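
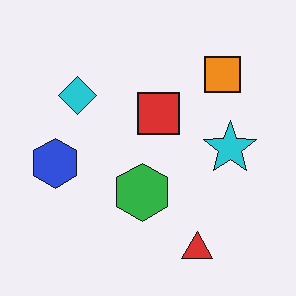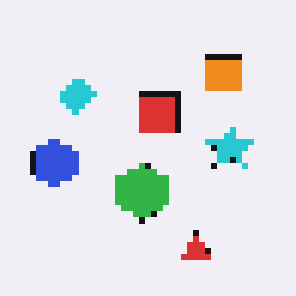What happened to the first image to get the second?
The second image is the first pixelated into visible square blocks.

Shapes are reduced to large square blocks; fine edges and outlines are lost — a downscale-then-upscale (mosaic) effect.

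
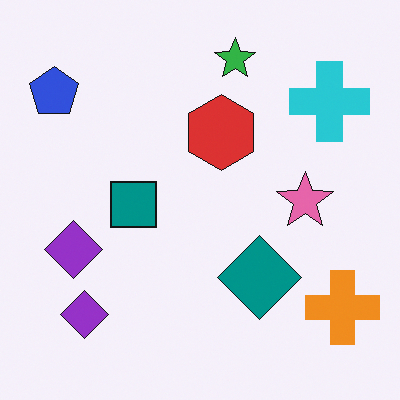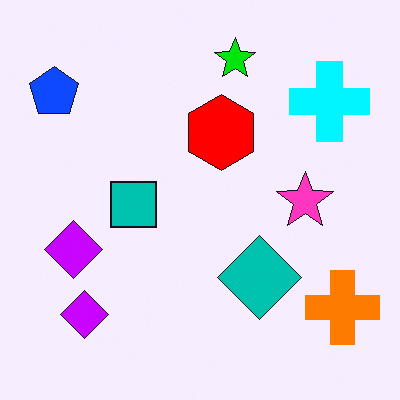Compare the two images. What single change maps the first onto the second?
The image was made much more vivid (saturation change).

All colors are more vivid — a global saturation change.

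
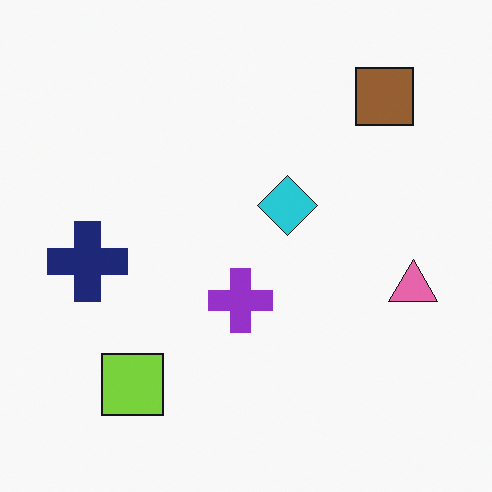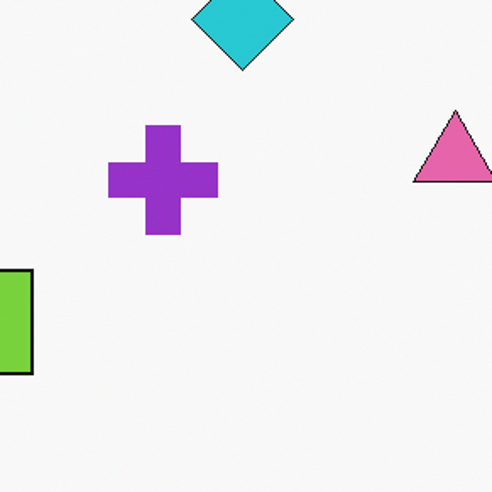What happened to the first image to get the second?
It was cropped tightly and scaled back up.

The visible shapes are larger and the field of view is narrower; shapes near the original edges may be partly or wholly outside the frame — a crop-and-rescale.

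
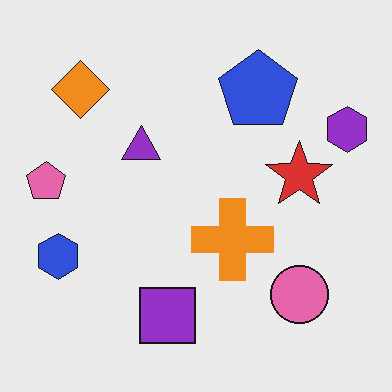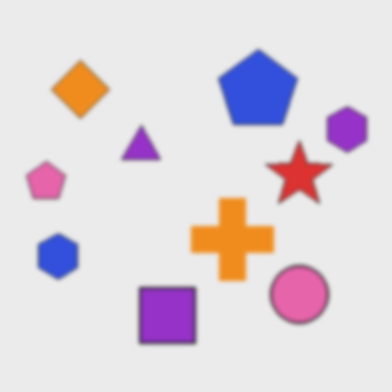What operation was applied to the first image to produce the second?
The image was given a subtle gaussian blur.

Shape edges and outlines are uniformly softened across the whole image.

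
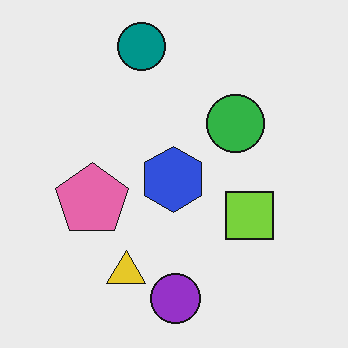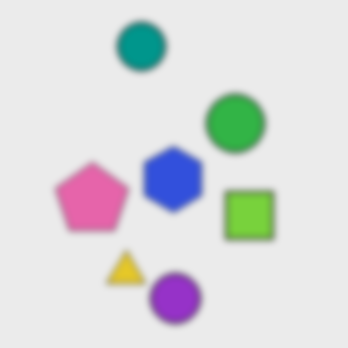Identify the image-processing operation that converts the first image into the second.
The image was noticeably gaussian-blurred.

Shape edges and outlines are uniformly softened across the whole image.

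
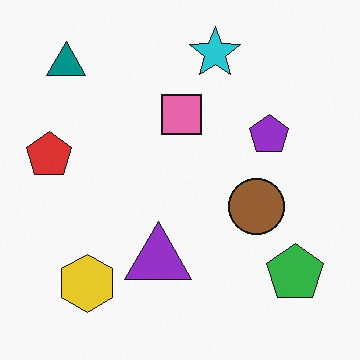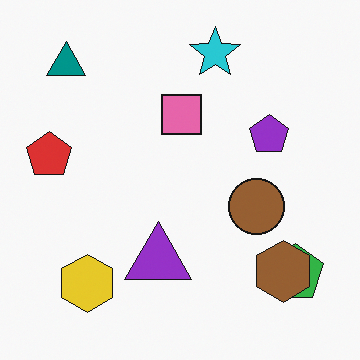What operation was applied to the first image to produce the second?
This is the original image overlaid with an additional brown hexagon.

A brown hexagon appears in the second image that is absent from the first.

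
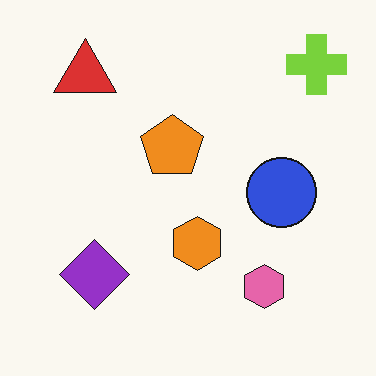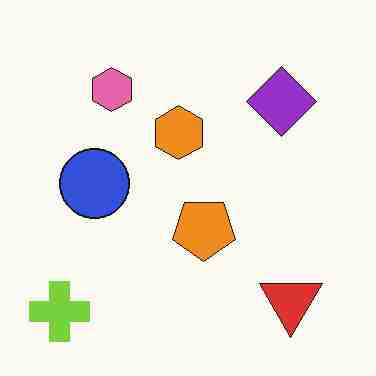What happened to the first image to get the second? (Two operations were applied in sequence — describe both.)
It was rotated 180°, then degraded with heavy JPEG compression.

The lime cross sits in the top-right of the first image and the bottom-left of the second — consistent with a whole-image 180° rotation. Blocky 8×8 compression artifacts appear around shape edges and the flat background shows ringing — characteristic JPEG degradation.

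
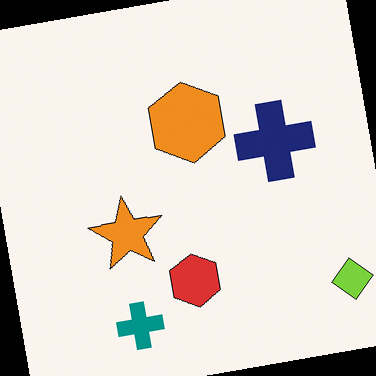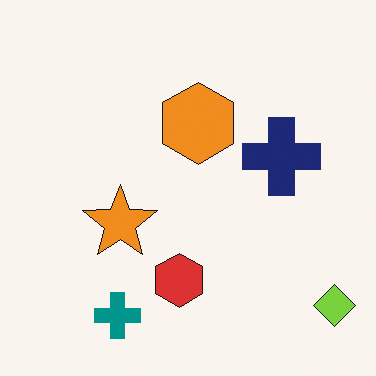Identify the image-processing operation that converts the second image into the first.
The image was rotated counter-clockwise by a few degrees.

Every shape is tilted by the same angle and the image corners show triangular fill wedges — a whole-image rotation by a non-right angle.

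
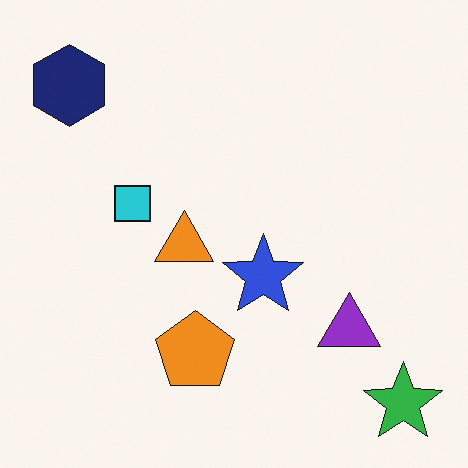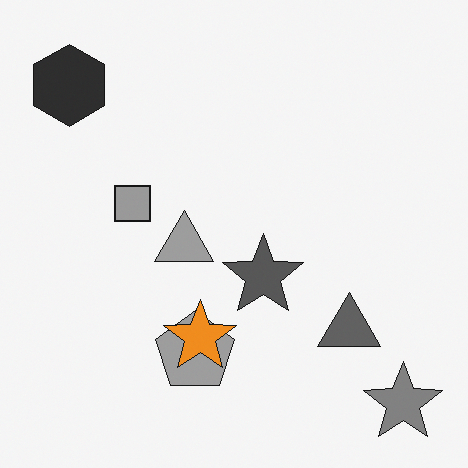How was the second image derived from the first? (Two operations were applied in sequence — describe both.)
The second image is the first converted to grayscale, then overlaid with an additional orange star.

All color is removed — every shape is now a shade of grey. An orange star appears in the second image that is absent from the first.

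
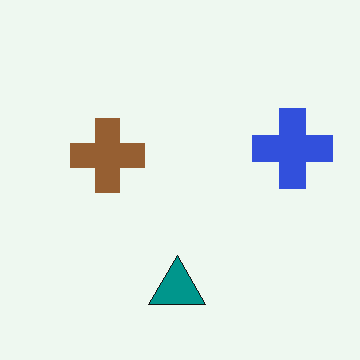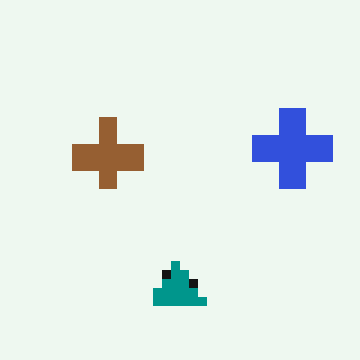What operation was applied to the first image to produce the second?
Heavily pixelated into large blocks.

Shapes are reduced to large square blocks; fine edges and outlines are lost — a downscale-then-upscale (mosaic) effect.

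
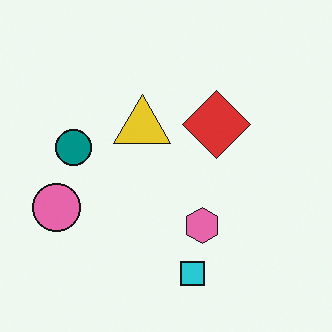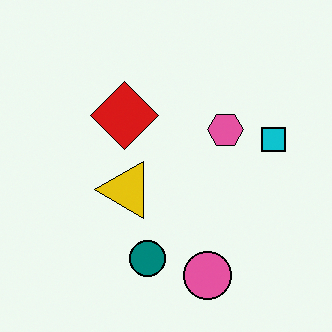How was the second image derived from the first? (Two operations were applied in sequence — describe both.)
It was rotated 90° counter-clockwise, then given slightly increased contrast.

The pink circle sits in the left of the first image and the bottom of the second — consistent with a whole-image 90° counter-clockwise rotation. Tones are pushed away from mid-grey across the whole image — a global contrast change.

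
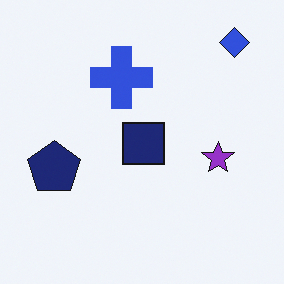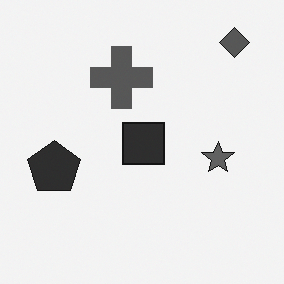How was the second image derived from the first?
It was converted to grayscale.

All color is removed — every shape is now a shade of grey.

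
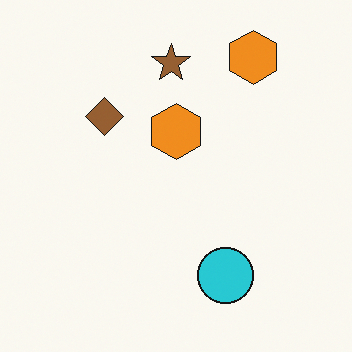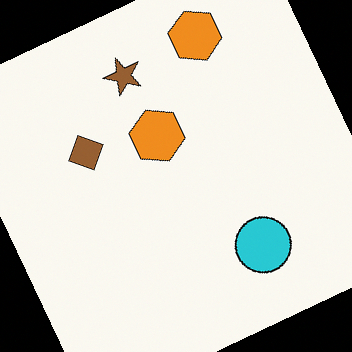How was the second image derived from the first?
The image was rotated counter-clockwise by a clearly visible amount.

Every shape is tilted by the same angle and the image corners show triangular fill wedges — a whole-image rotation by a non-right angle.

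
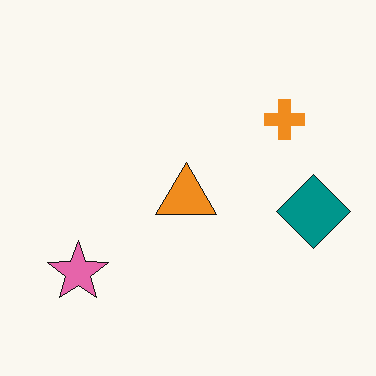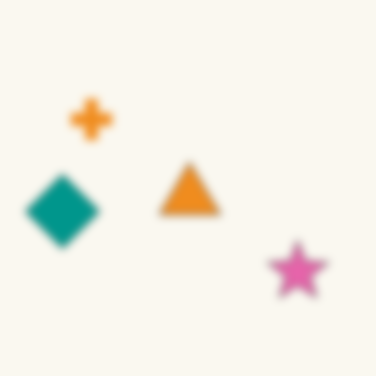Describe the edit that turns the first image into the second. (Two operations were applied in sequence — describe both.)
Noticeably gaussian-blurred, then flipped horizontally (left ↔ right).

Shape edges and outlines are uniformly softened across the whole image. The teal diamond is in the right of the first image and the left of the second — shapes on opposite sides of the vertical midline have swapped in a mirror flip.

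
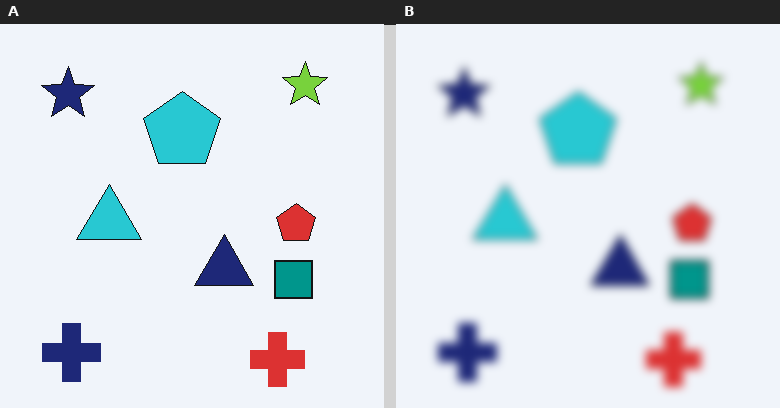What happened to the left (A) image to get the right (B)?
The transformation is: noticeably gaussian-blurred.

Shape edges and outlines are uniformly softened across the whole image.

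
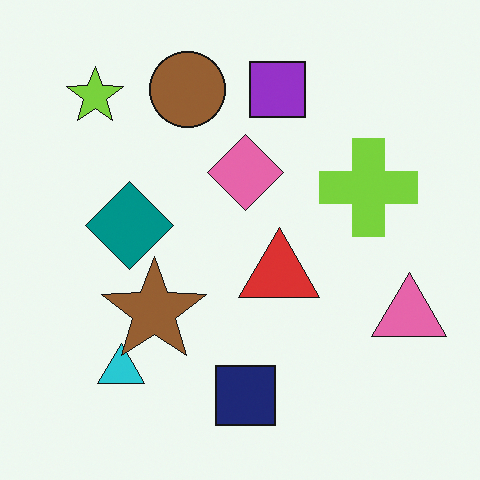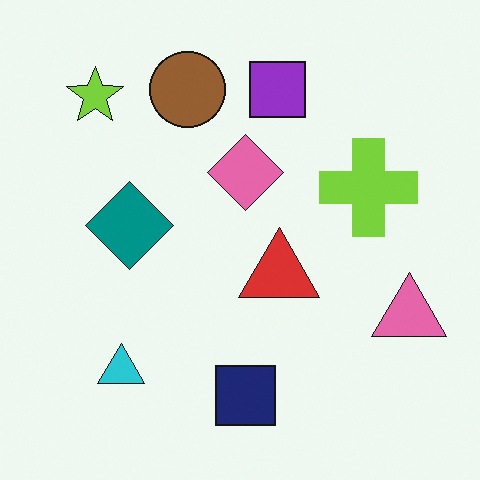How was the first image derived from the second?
Overlaid with an additional brown star.

A brown star appears in the first image that is absent from the second.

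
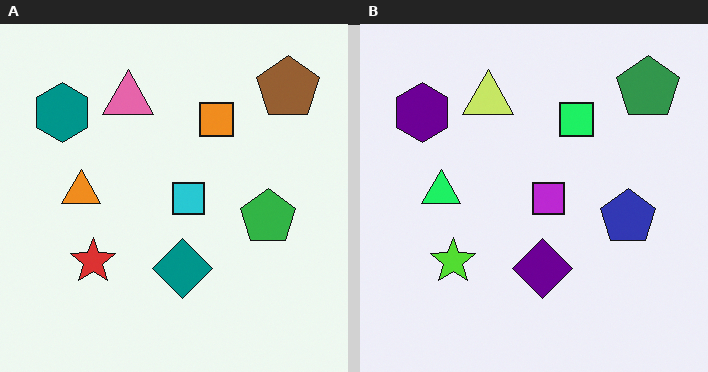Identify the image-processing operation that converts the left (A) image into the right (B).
The transformation is: hue-shifted by a moderate amount.

Every shape's color has rotated by the same amount around the hue wheel — a uniform hue shift.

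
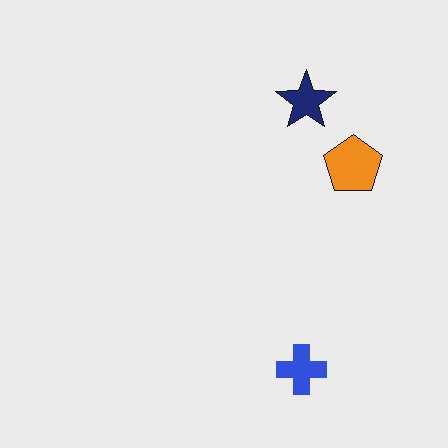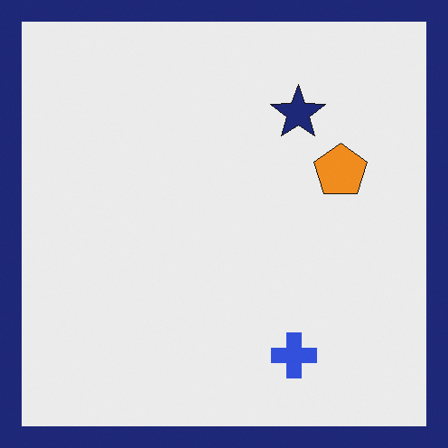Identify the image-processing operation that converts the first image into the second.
The image was framed with a navy border.

A solid navy frame runs around the edge of the second image, with the content slightly shrunk inside it.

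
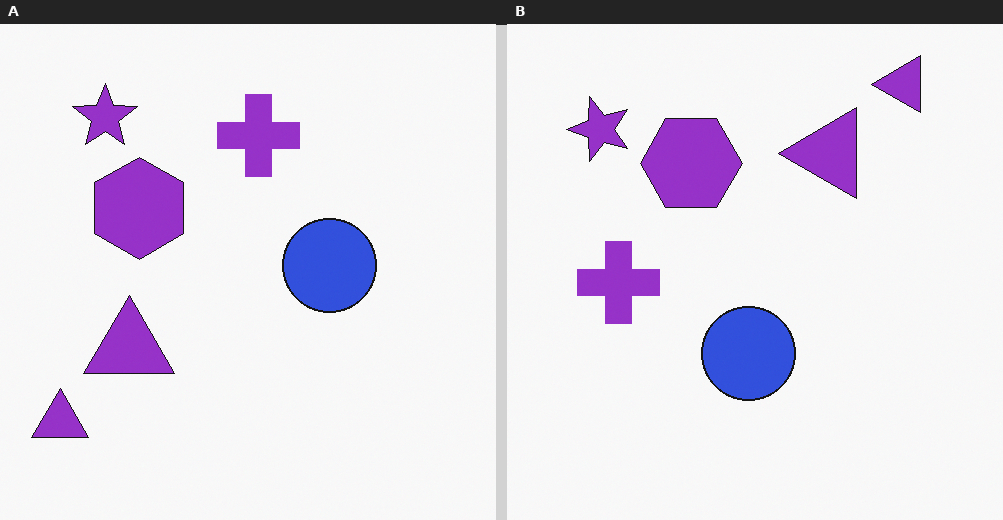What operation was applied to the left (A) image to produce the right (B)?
The image was transposed (reflected across the top-left ↔ bottom-right diagonal).

Shapes have swapped their row and column positions — what was in the top-right is now in the bottom-left — a diagonal reflection.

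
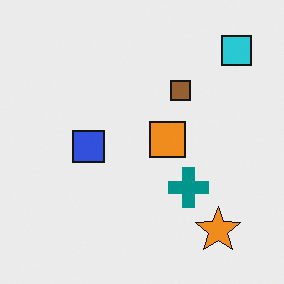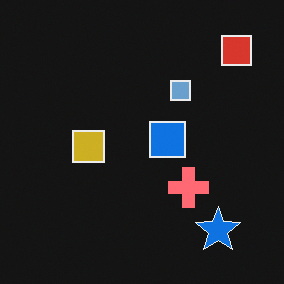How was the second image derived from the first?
The second image is the first color-inverted (negative).

The light background has become dark and every shape's color is its complement — a photographic negative.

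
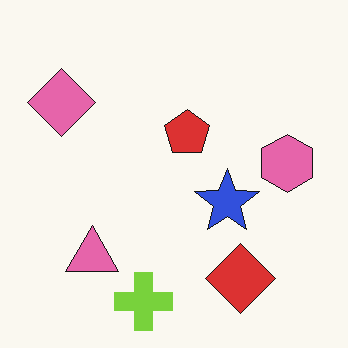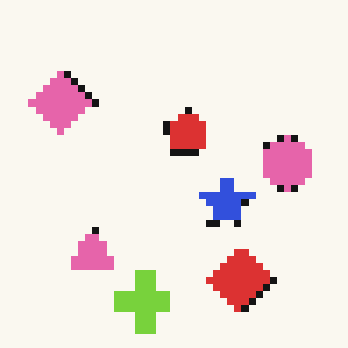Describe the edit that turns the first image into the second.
This is the original image moderately pixelated.

Shapes are reduced to large square blocks; fine edges and outlines are lost — a downscale-then-upscale (mosaic) effect.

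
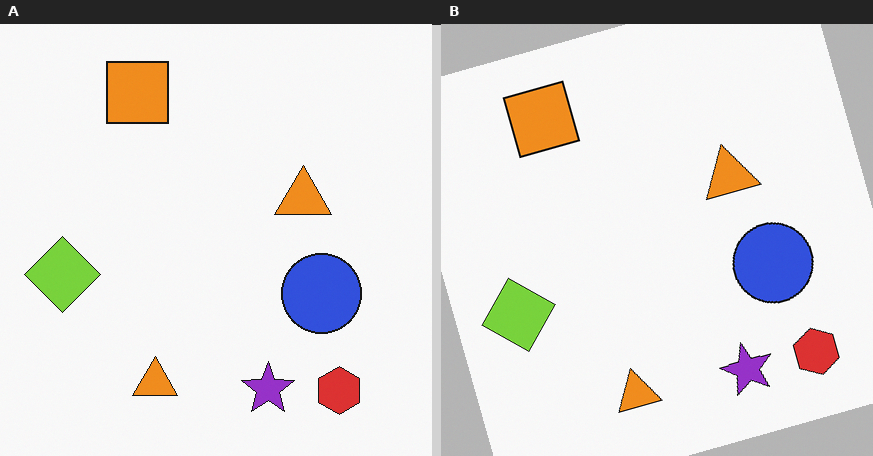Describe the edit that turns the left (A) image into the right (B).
The transformation is: rotated counter-clockwise by a clearly visible amount.

Every shape is tilted by the same angle and the image corners show triangular fill wedges — a whole-image rotation by a non-right angle.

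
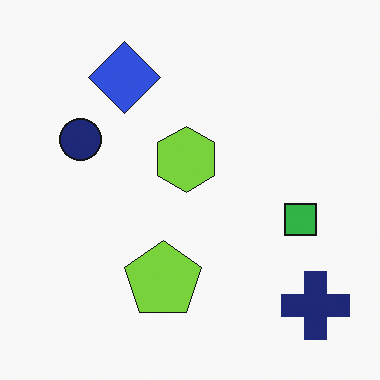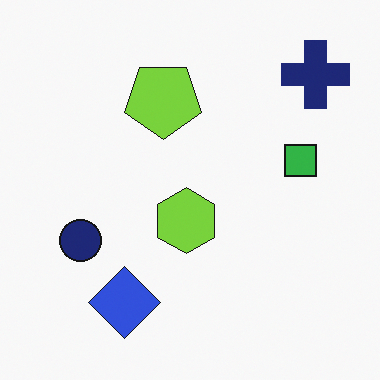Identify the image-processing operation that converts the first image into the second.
This is the original image flipped vertically (top ↔ bottom).

The navy cross is in the bottom-right of the first image and the top-right of the second — shapes on opposite sides of the horizontal midline have swapped in a mirror flip.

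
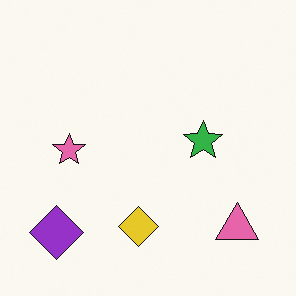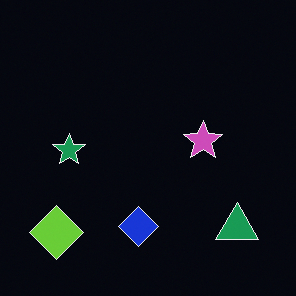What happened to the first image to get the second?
The image was color-inverted (negative).

The light background has become dark and every shape's color is its complement — a photographic negative.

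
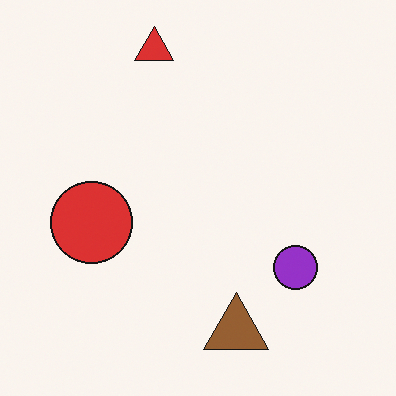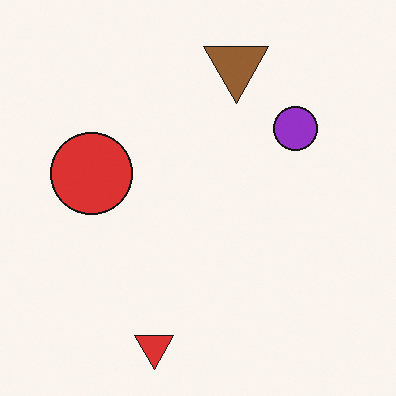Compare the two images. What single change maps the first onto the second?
It was flipped vertically (top ↔ bottom).

The red triangle is in the top of the first image and the bottom of the second — shapes on opposite sides of the horizontal midline have swapped in a mirror flip.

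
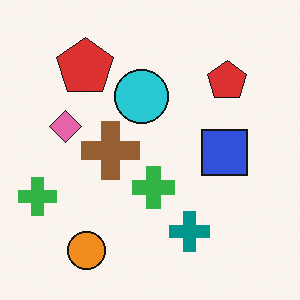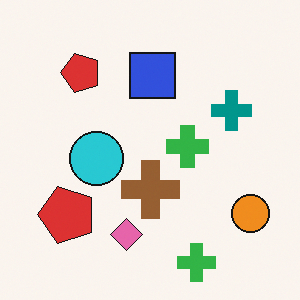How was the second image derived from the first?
This is the original image rotated 90° counter-clockwise.

The orange circle sits in the bottom-left of the first image and the bottom-right of the second — consistent with a whole-image 90° counter-clockwise rotation.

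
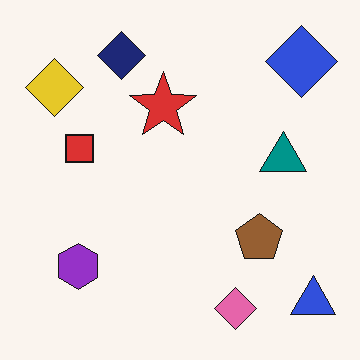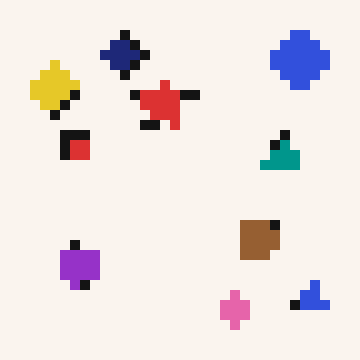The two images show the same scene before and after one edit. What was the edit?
This is the original image heavily pixelated into large blocks.

Shapes are reduced to large square blocks; fine edges and outlines are lost — a downscale-then-upscale (mosaic) effect.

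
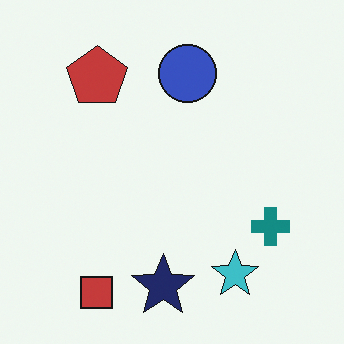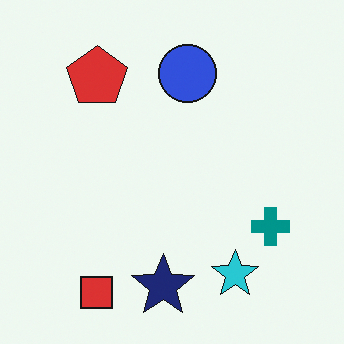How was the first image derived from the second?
The first image is the second slightly desaturated.

All colors are more muted and greyish — a global saturation change.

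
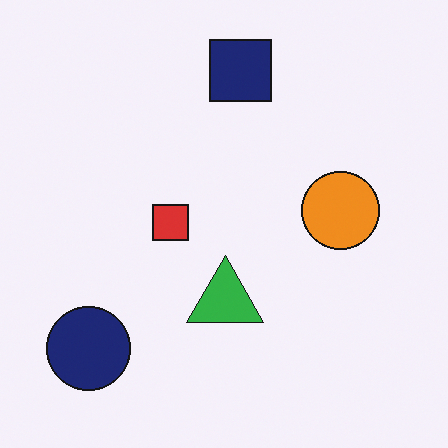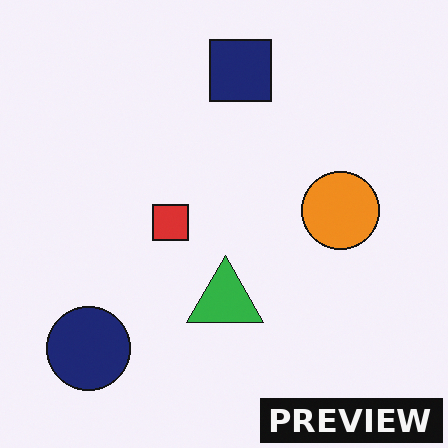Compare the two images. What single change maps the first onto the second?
This is the original image watermarked with the text "PREVIEW" in the lower-right corner.

A dark label reading "PREVIEW" appears in the lower-right corner.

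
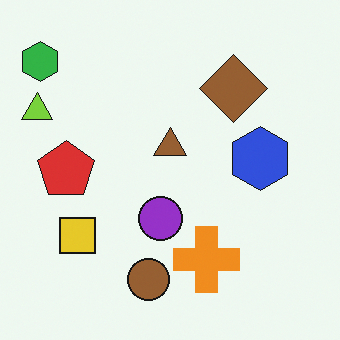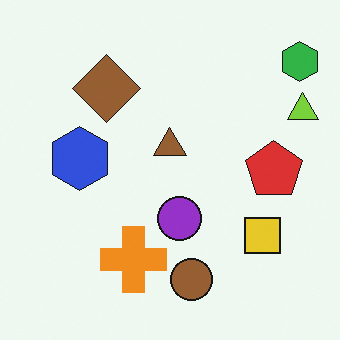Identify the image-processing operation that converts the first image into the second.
The second image is the first flipped horizontally (left ↔ right).

The lime triangle is in the top-left of the first image and the top-right of the second — shapes on opposite sides of the vertical midline have swapped in a mirror flip.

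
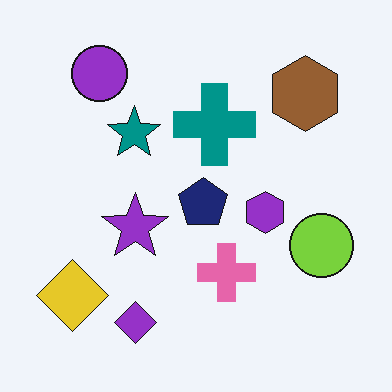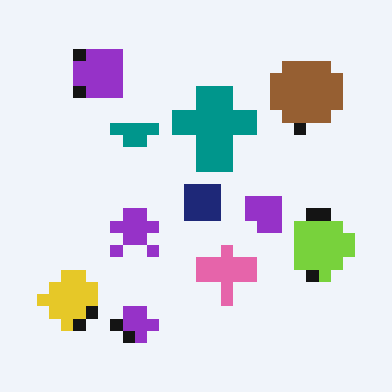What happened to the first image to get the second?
The image was heavily pixelated into large blocks.

Shapes are reduced to large square blocks; fine edges and outlines are lost — a downscale-then-upscale (mosaic) effect.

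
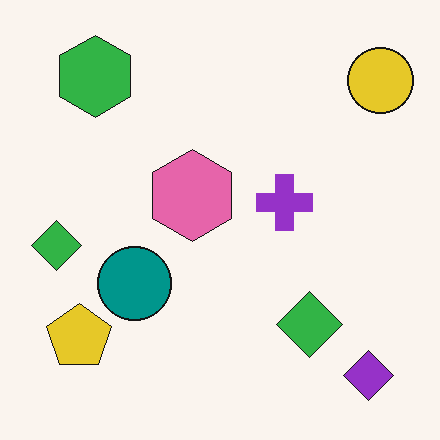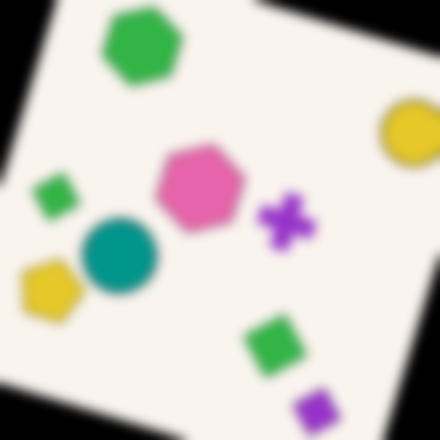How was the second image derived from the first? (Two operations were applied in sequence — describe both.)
The second image is the first rotated clockwise by a moderate amount, then strongly gaussian-blurred.

Every shape is tilted by the same angle and the image corners show triangular fill wedges — a whole-image rotation by a non-right angle. Shape edges and outlines are uniformly softened across the whole image.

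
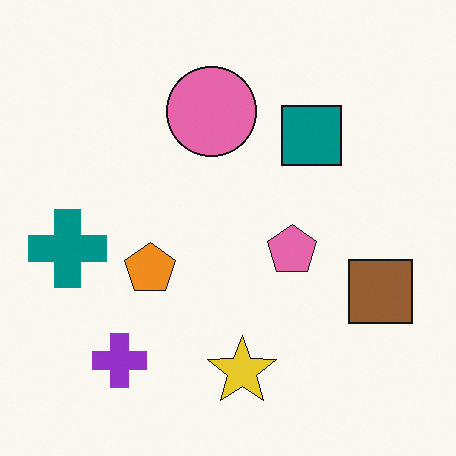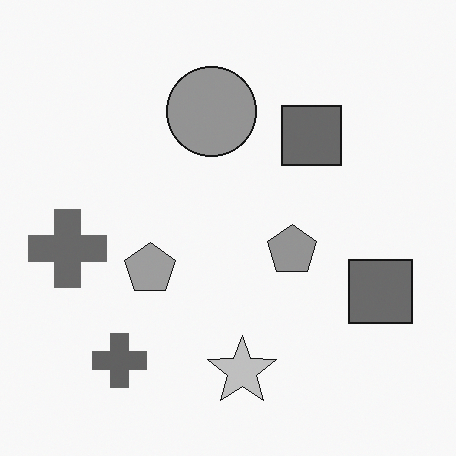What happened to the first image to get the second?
This is the original image converted to grayscale.

All color is removed — every shape is now a shade of grey.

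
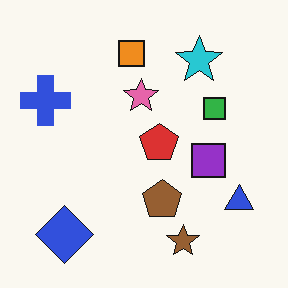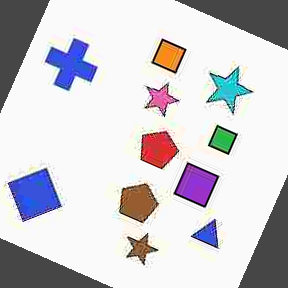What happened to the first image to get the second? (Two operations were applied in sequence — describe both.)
Degraded with heavy JPEG compression, then rotated clockwise by a moderate amount.

Blocky 8×8 compression artifacts appear around shape edges and the flat background shows ringing — characteristic JPEG degradation. Every shape is tilted by the same angle and the image corners show triangular fill wedges — a whole-image rotation by a non-right angle.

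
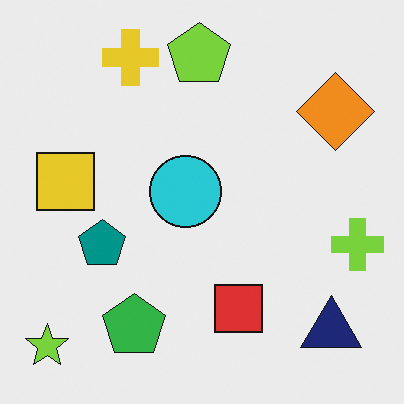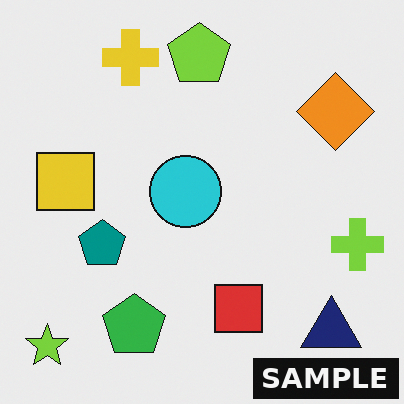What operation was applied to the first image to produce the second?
Watermarked with the text "SAMPLE" in the lower-right corner.

A dark label reading "SAMPLE" appears in the lower-right corner.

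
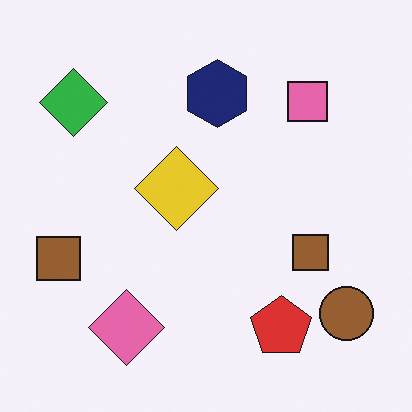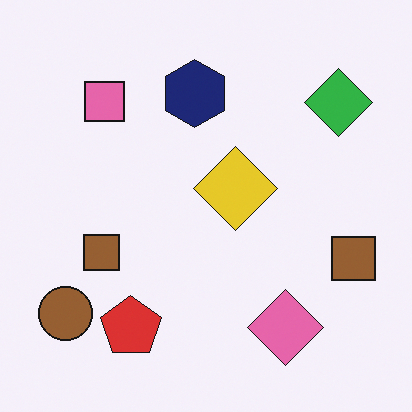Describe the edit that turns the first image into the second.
This is the original image flipped horizontally (left ↔ right).

The brown circle is in the bottom-right of the first image and the bottom-left of the second — shapes on opposite sides of the vertical midline have swapped in a mirror flip.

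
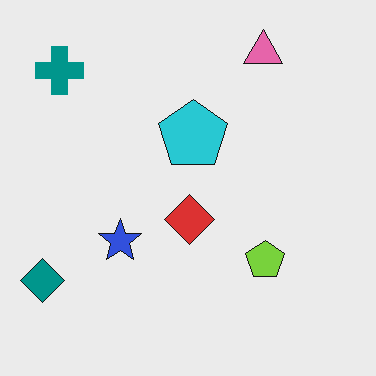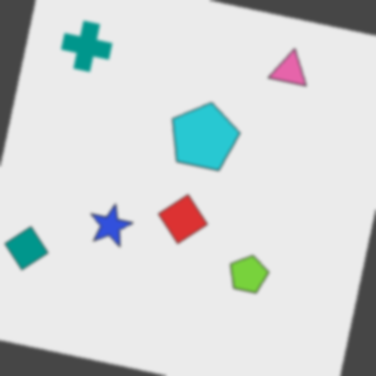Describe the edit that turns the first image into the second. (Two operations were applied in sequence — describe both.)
This is the original image rotated clockwise by a small amount, then lightly blurred.

Every shape is tilted by the same angle and the image corners show triangular fill wedges — a whole-image rotation by a non-right angle. Shape edges and outlines are uniformly softened across the whole image.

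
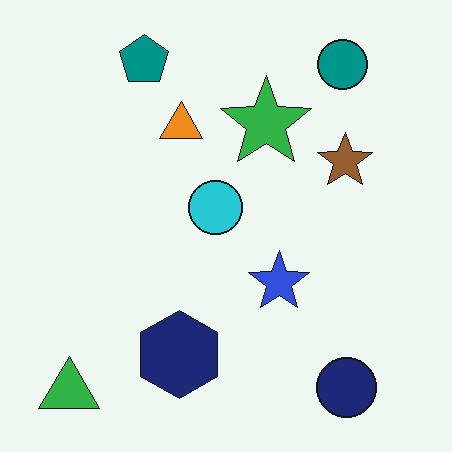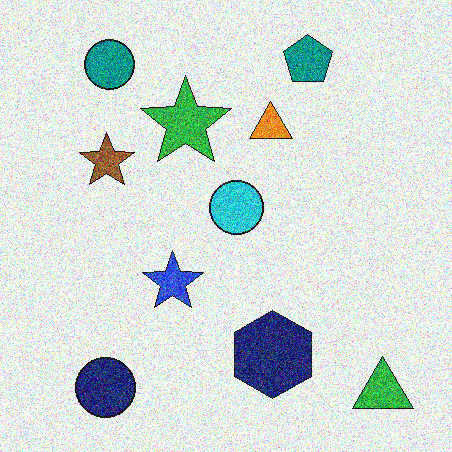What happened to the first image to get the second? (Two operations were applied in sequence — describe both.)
This is the original image degraded with a thick layer of grain, then flipped horizontally (left ↔ right).

Random speckle covers the whole image, including the flat background. The green triangle is in the bottom-left of the first image and the bottom-right of the second — shapes on opposite sides of the vertical midline have swapped in a mirror flip.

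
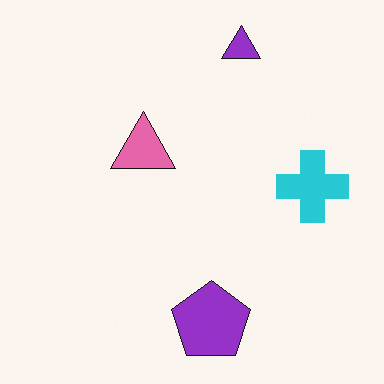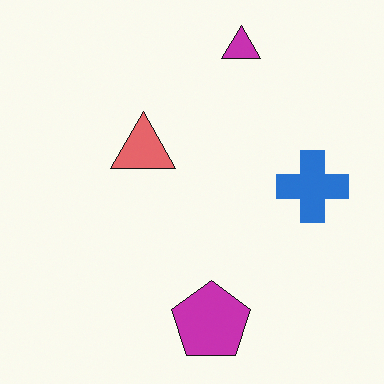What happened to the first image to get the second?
Hue-shifted by a small amount.

Every shape's color has rotated by the same amount around the hue wheel — a uniform hue shift.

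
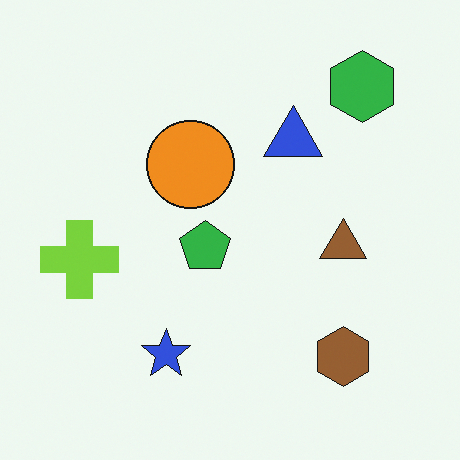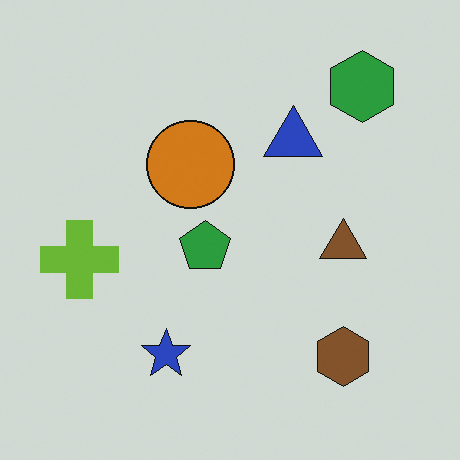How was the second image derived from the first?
The second image is the first slightly darkened.

Every pixel — background and shapes alike — is uniformly darkened.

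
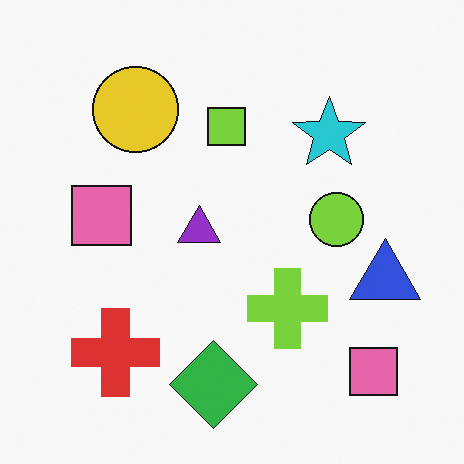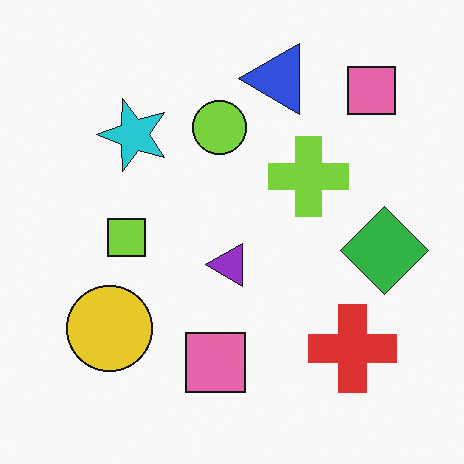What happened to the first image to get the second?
The image was rotated 90° counter-clockwise.

The red cross sits in the bottom-left of the first image and the bottom-right of the second — consistent with a whole-image 90° counter-clockwise rotation.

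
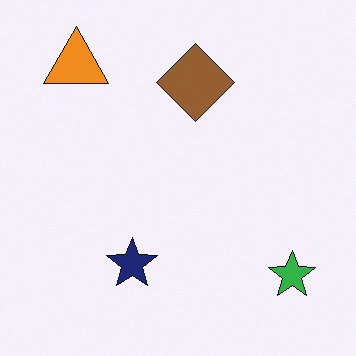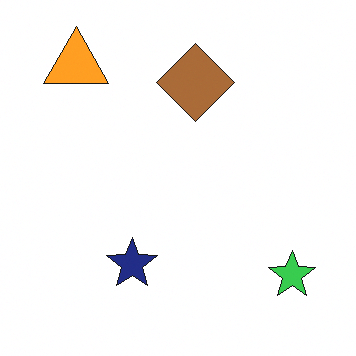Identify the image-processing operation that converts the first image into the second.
Brightened a little.

Every pixel — background and shapes alike — is uniformly brightened.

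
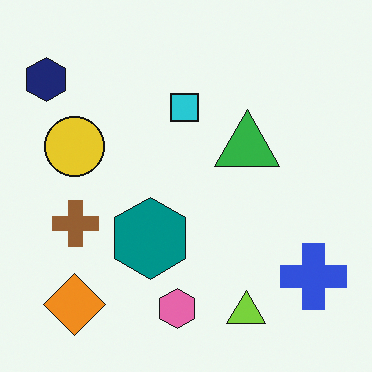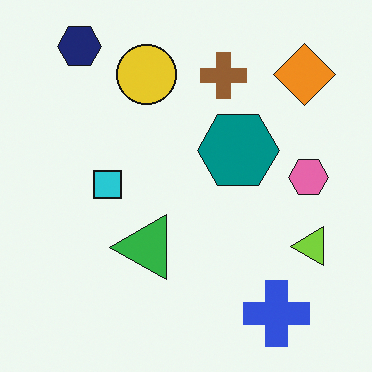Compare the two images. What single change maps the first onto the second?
It was transposed (reflected across the top-left ↔ bottom-right diagonal).

Shapes have swapped their row and column positions — what was in the top-right is now in the bottom-left — a diagonal reflection.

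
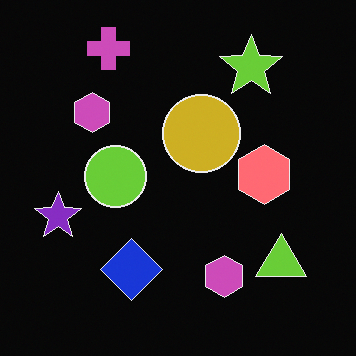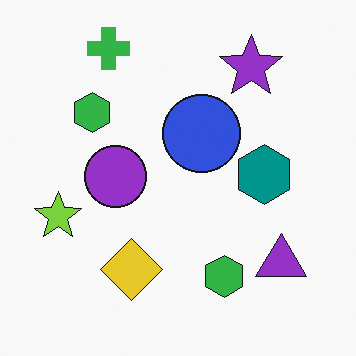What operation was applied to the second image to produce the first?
It was color-inverted (negative).

The light background has become dark and every shape's color is its complement — a photographic negative.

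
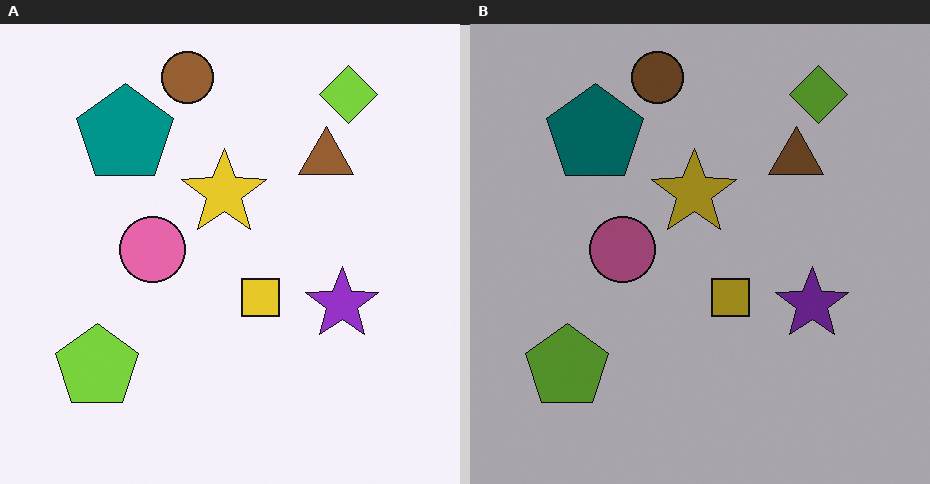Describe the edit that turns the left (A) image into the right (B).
Noticeably darkened.

Every pixel — background and shapes alike — is uniformly darkened.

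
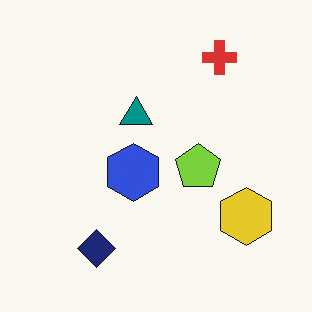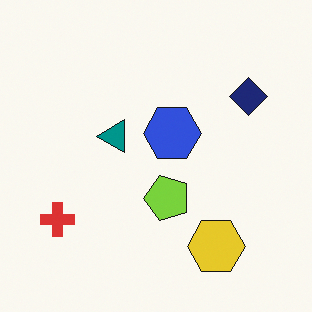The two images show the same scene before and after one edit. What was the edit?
This is the original image transposed (reflected across the top-left ↔ bottom-right diagonal).

Shapes have swapped their row and column positions — what was in the top-right is now in the bottom-left — a diagonal reflection.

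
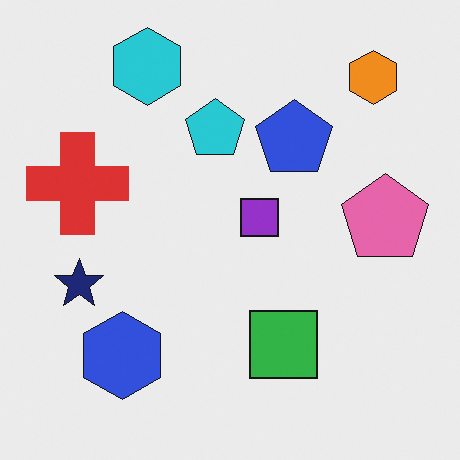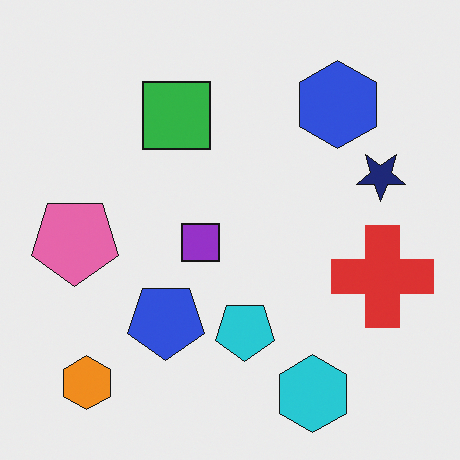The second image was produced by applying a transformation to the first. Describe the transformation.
It was rotated 180°.

The orange hexagon sits in the top-right of the first image and the bottom-left of the second — consistent with a whole-image 180° rotation.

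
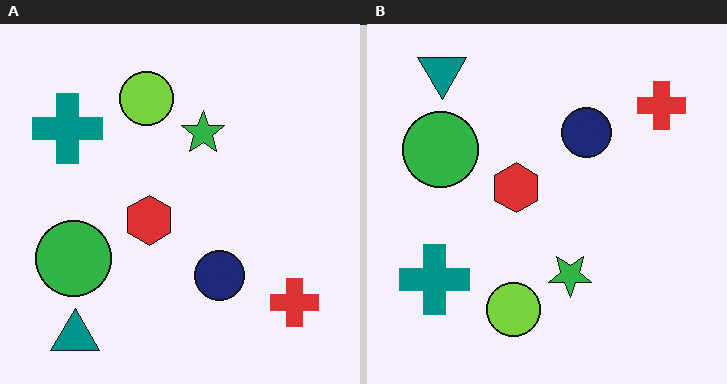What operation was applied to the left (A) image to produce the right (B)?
Flipped vertically (top ↔ bottom).

The teal triangle is in the bottom-left of the left (A) image and the top-left of the right (B) — shapes on opposite sides of the horizontal midline have swapped in a mirror flip.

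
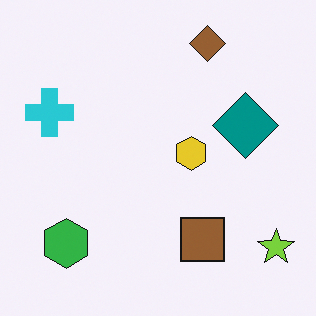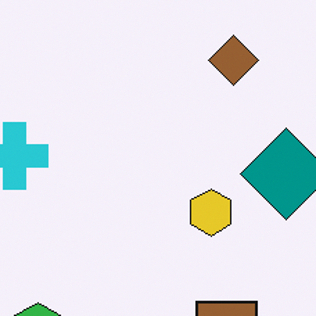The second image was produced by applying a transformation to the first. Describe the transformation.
This is the original image cropped slightly and scaled back up.

The visible shapes are larger and the field of view is narrower; shapes near the original edges may be partly or wholly outside the frame — a crop-and-rescale.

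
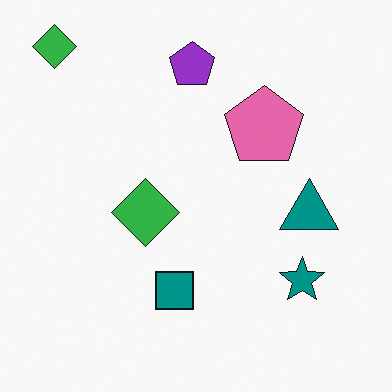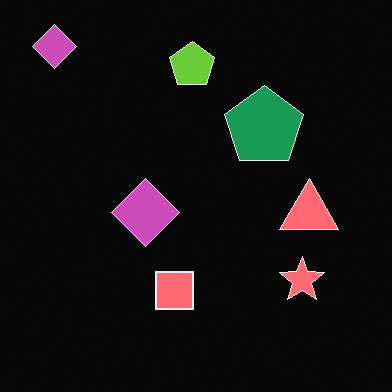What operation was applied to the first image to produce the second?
The transformation is: color-inverted (negative).

The light background has become dark and every shape's color is its complement — a photographic negative.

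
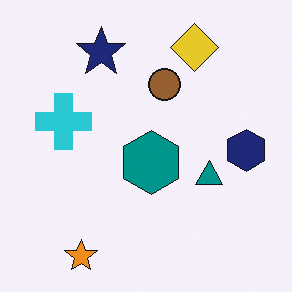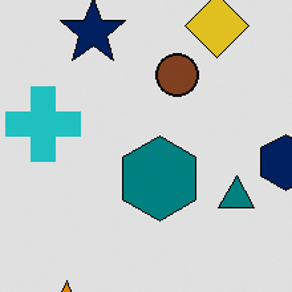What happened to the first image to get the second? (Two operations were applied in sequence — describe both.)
Posterized to a reduced palette, then cropped to a modestly smaller region and rescaled.

Each flat color has snapped to a coarser quantized level — most visibly, the near-white background has dropped to a flat grey. The visible shapes are larger and the field of view is narrower; shapes near the original edges may be partly or wholly outside the frame — a crop-and-rescale.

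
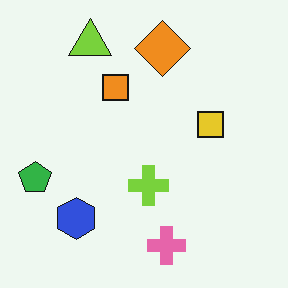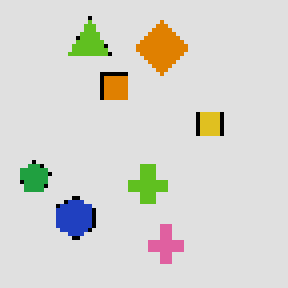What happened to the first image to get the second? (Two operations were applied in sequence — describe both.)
The transformation is: mildly pixelated, then moderately posterized.

Shapes are reduced to large square blocks; fine edges and outlines are lost — a downscale-then-upscale (mosaic) effect. Each flat color has snapped to a coarser quantized level — most visibly, the near-white background has dropped to a flat grey.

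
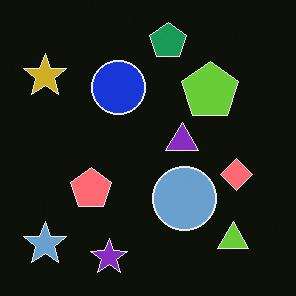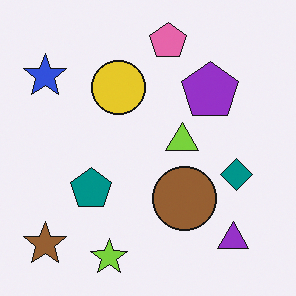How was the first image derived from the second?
The transformation is: color-inverted (negative).

The light background has become dark and every shape's color is its complement — a photographic negative.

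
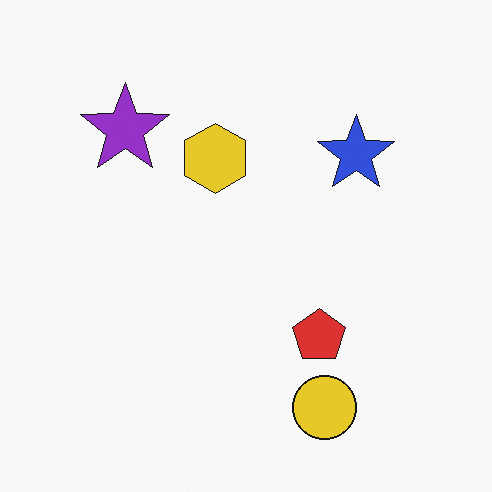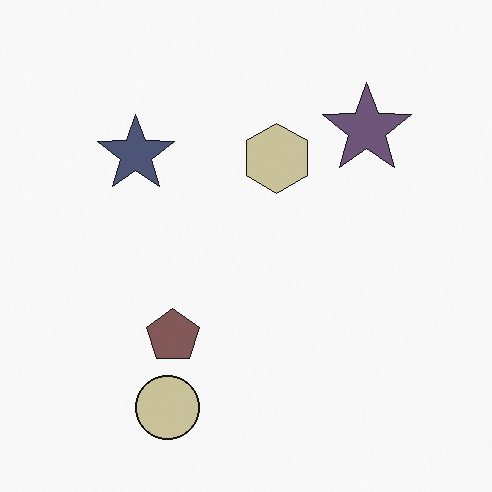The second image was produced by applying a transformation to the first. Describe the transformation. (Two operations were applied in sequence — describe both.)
It was flipped horizontally (left ↔ right), then heavily desaturated.

The purple star is in the top-left of the first image and the top-right of the second — shapes on opposite sides of the vertical midline have swapped in a mirror flip. All colors are more muted and greyish — a global saturation change.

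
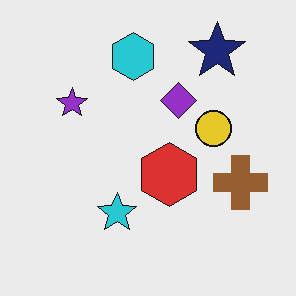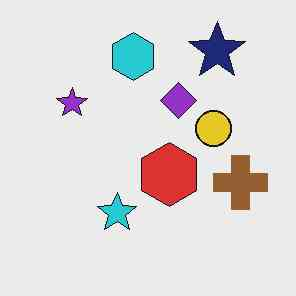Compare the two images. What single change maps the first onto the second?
The image was given moderate JPEG compression.

Blocky 8×8 compression artifacts appear around shape edges and the flat background shows ringing — characteristic JPEG degradation.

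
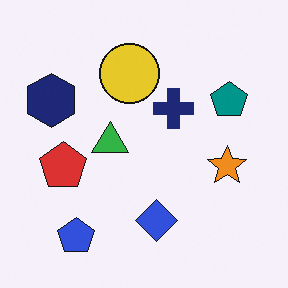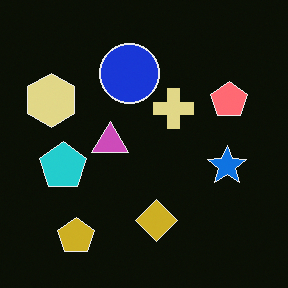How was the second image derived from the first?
The second image is the first color-inverted (negative).

The light background has become dark and every shape's color is its complement — a photographic negative.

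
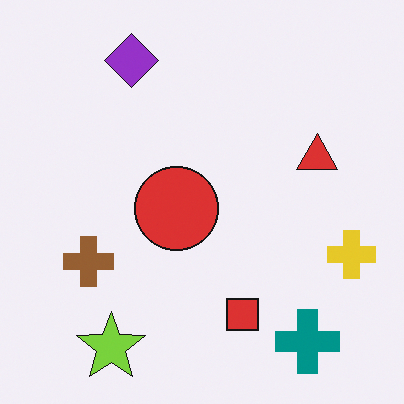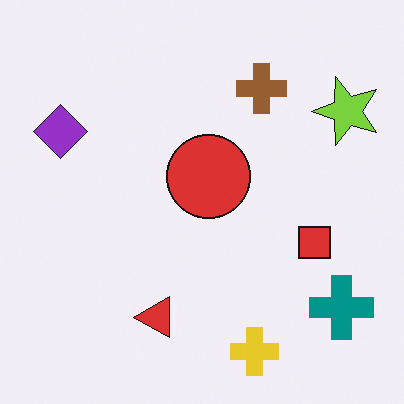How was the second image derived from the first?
The image was transposed (reflected across the top-left ↔ bottom-right diagonal).

Shapes have swapped their row and column positions — what was in the top-right is now in the bottom-left — a diagonal reflection.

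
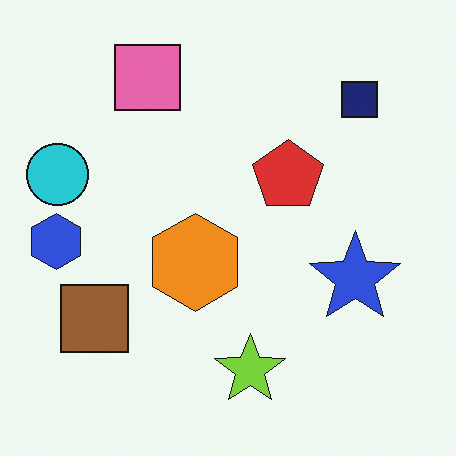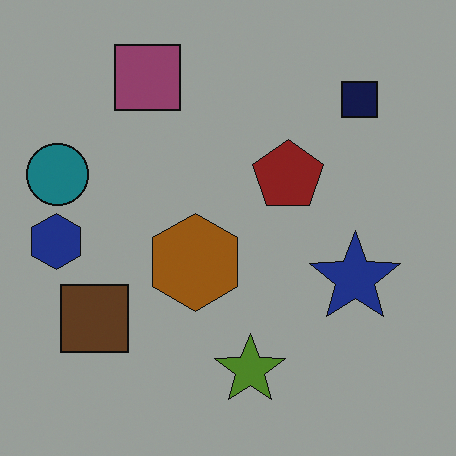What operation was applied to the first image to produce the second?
The second image is the first noticeably darkened.

Every pixel — background and shapes alike — is uniformly darkened.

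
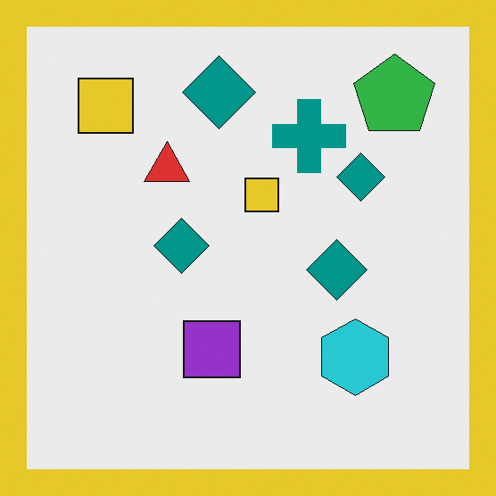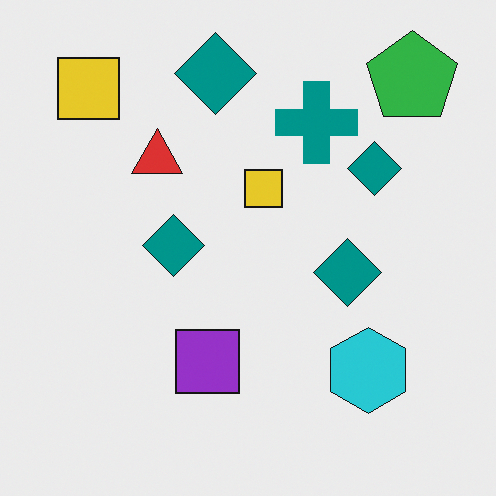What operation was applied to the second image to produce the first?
This is the original image framed with a yellow border.

A solid yellow frame runs around the edge of the first image, with the content slightly shrunk inside it.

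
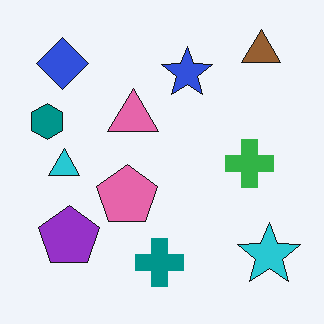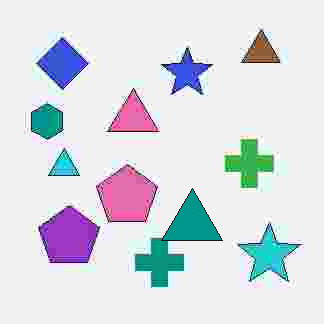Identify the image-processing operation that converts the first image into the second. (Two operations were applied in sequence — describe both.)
This is the original image heavily JPEG-compressed with obvious blocking artifacts, then overlaid with an additional teal triangle.

Blocky 8×8 compression artifacts appear around shape edges and the flat background shows ringing — characteristic JPEG degradation. A teal triangle appears in the second image that is absent from the first.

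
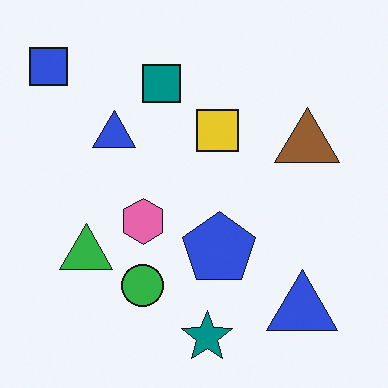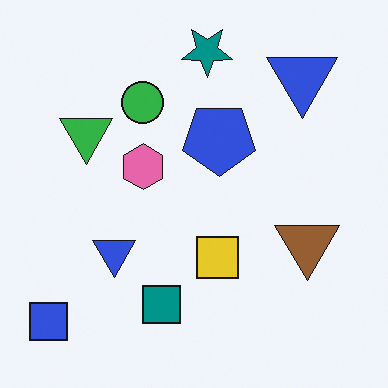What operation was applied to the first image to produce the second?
The second image is the first flipped vertically (top ↔ bottom).

The teal star is in the bottom of the first image and the top of the second — shapes on opposite sides of the horizontal midline have swapped in a mirror flip.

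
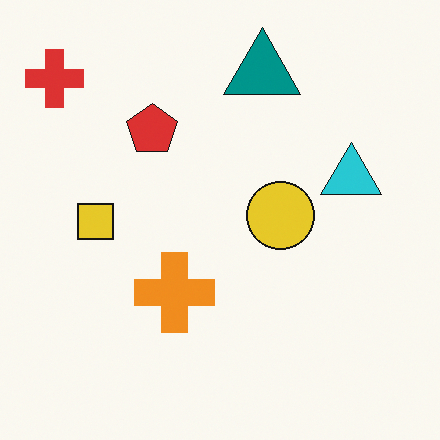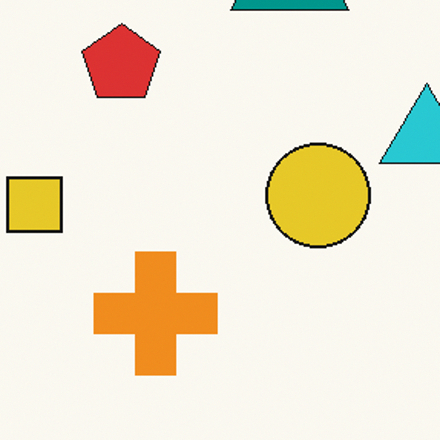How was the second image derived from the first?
It was cropped slightly and scaled back up.

The visible shapes are larger and the field of view is narrower; shapes near the original edges may be partly or wholly outside the frame — a crop-and-rescale.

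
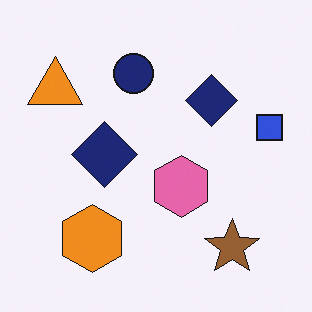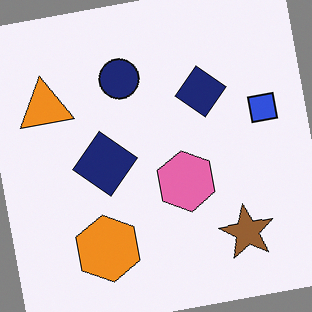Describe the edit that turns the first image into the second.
Rotated counter-clockwise by a small amount.

Every shape is tilted by the same angle and the image corners show triangular fill wedges — a whole-image rotation by a non-right angle.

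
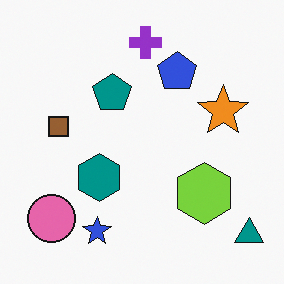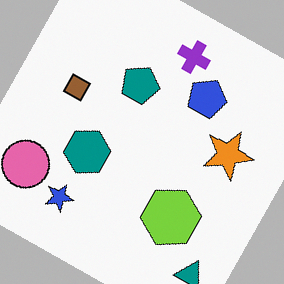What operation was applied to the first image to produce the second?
The second image is the first rotated clockwise by a clearly visible amount.

Every shape is tilted by the same angle and the image corners show triangular fill wedges — a whole-image rotation by a non-right angle.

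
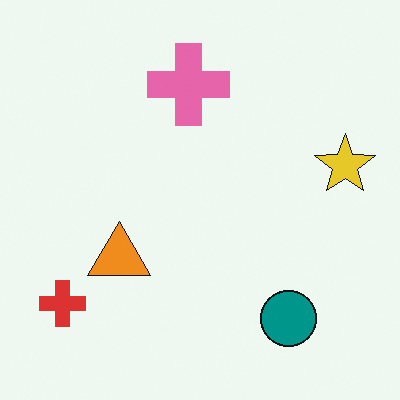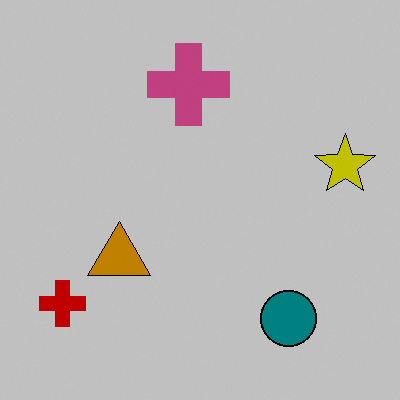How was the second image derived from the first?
This is the original image heavily posterized to just a handful of flat colors.

Each flat color has snapped to a coarser quantized level — most visibly, the near-white background has dropped to a flat grey.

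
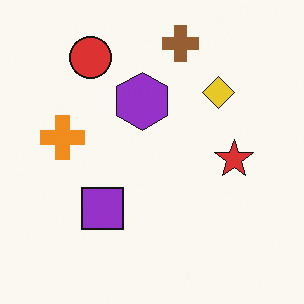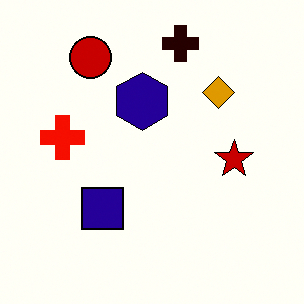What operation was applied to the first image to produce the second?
The image was given much higher contrast.

Tones are pushed away from mid-grey across the whole image — a global contrast change.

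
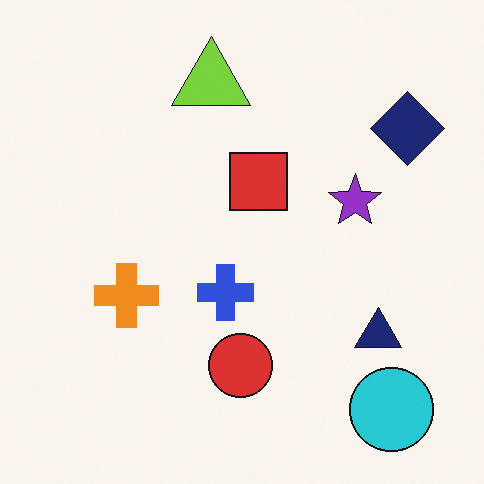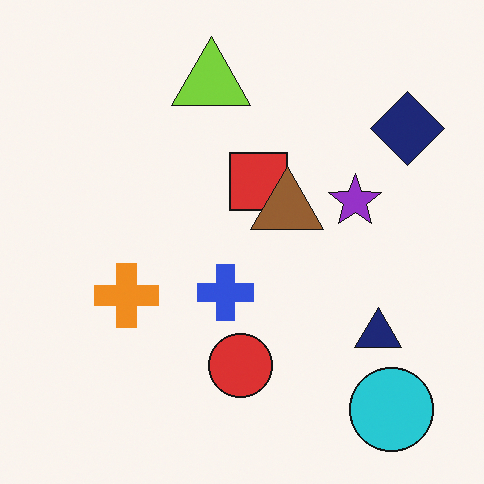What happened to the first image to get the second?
The transformation is: overlaid with an additional brown triangle.

A brown triangle appears in the second image that is absent from the first.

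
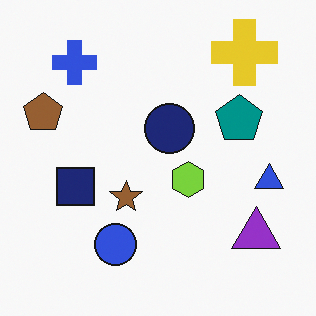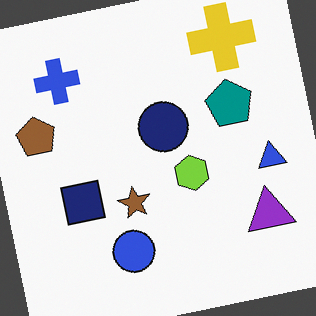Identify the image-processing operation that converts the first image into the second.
The second image is the first rotated counter-clockwise by a slight angle.

Every shape is tilted by the same angle and the image corners show triangular fill wedges — a whole-image rotation by a non-right angle.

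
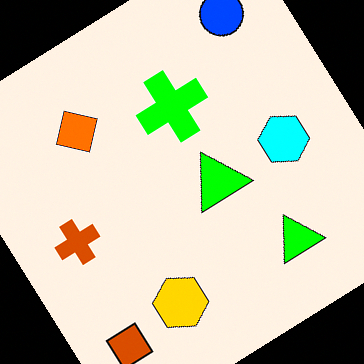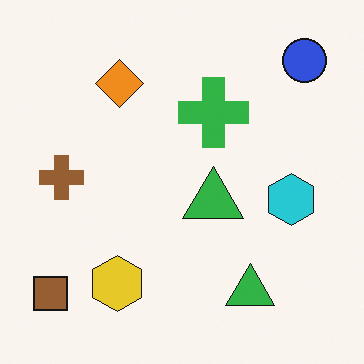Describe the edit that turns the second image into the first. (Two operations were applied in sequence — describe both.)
The transformation is: rotated counter-clockwise by a large amount — several tens of degrees, then made much more vivid (saturation change).

Every shape is tilted by the same angle and the image corners show triangular fill wedges — a whole-image rotation by a non-right angle. All colors are more vivid — a global saturation change.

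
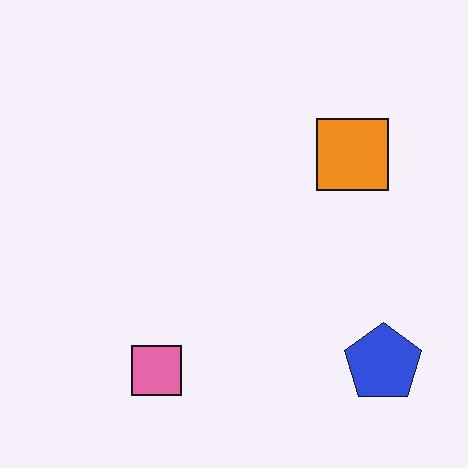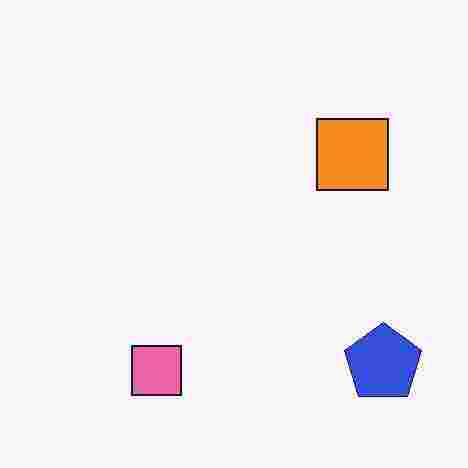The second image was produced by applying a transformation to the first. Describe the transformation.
The image was heavily JPEG-compressed with obvious blocking artifacts.

Blocky 8×8 compression artifacts appear around shape edges and the flat background shows ringing — characteristic JPEG degradation.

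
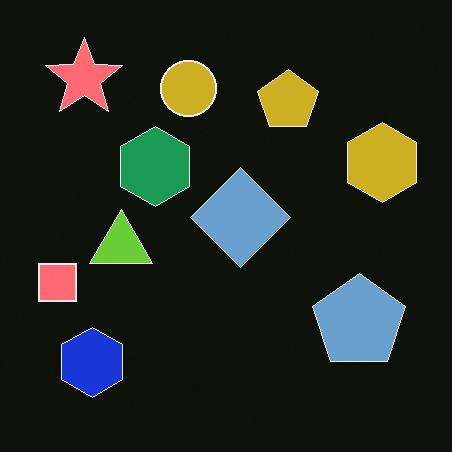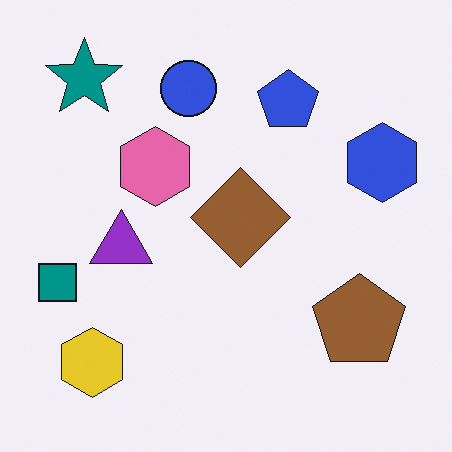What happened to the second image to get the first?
The image was color-inverted (negative).

The light background has become dark and every shape's color is its complement — a photographic negative.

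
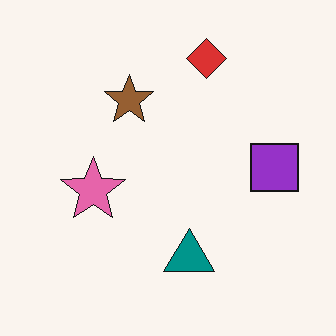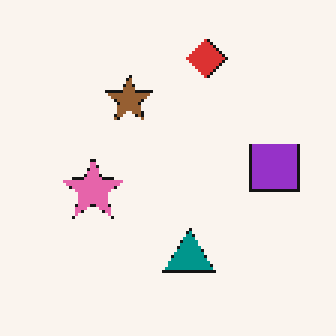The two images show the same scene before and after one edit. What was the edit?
The image was lightly pixelated (a mild mosaic effect).

Shapes are reduced to large square blocks; fine edges and outlines are lost — a downscale-then-upscale (mosaic) effect.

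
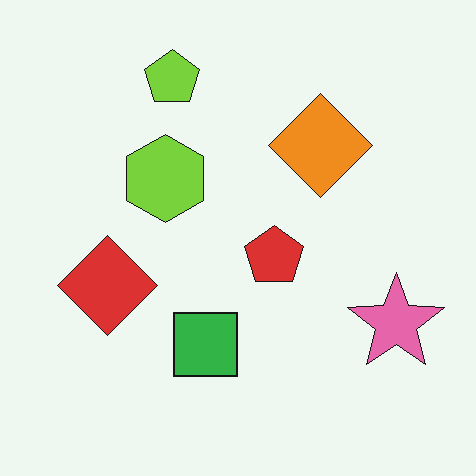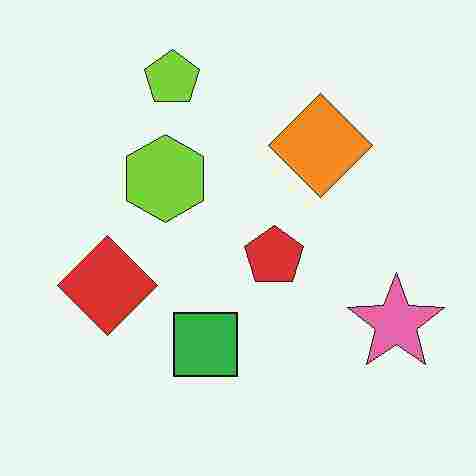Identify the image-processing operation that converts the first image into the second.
Degraded with heavy JPEG compression.

Blocky 8×8 compression artifacts appear around shape edges and the flat background shows ringing — characteristic JPEG degradation.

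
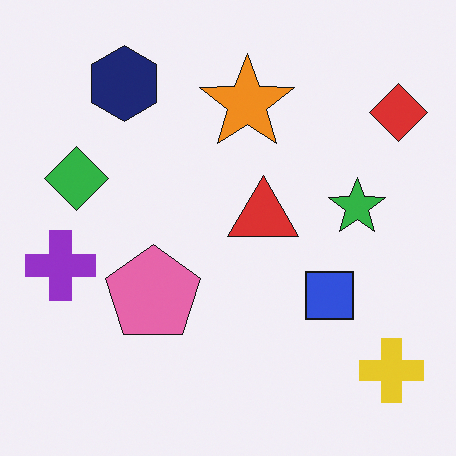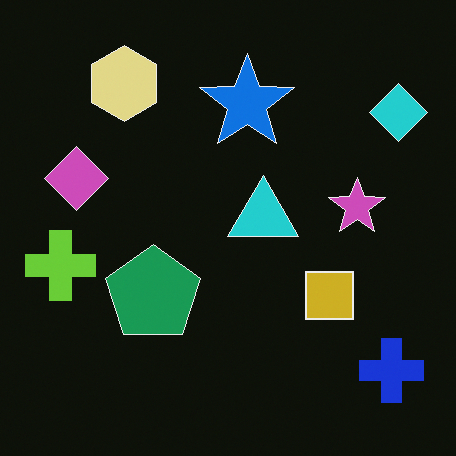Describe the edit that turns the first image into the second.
The transformation is: color-inverted (negative).

The light background has become dark and every shape's color is its complement — a photographic negative.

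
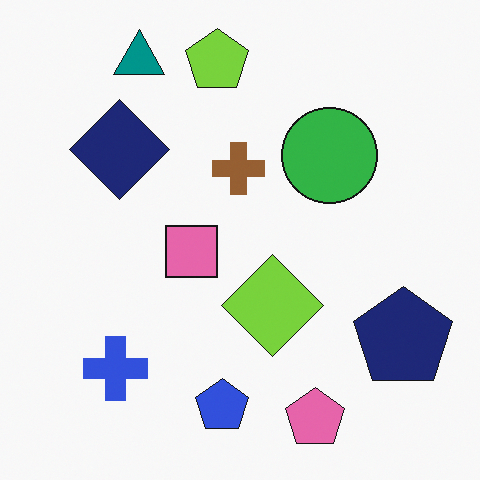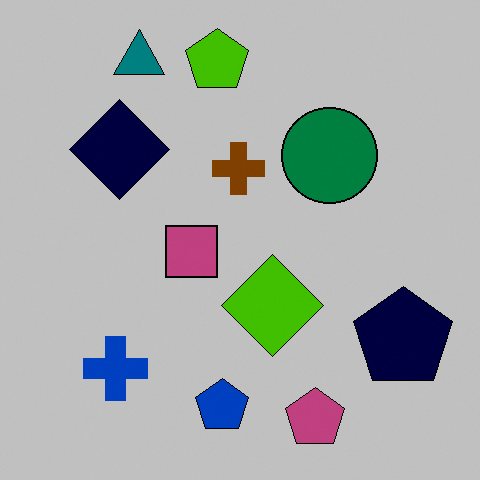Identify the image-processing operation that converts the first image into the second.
The second image is the first aggressively posterized.

Each flat color has snapped to a coarser quantized level — most visibly, the near-white background has dropped to a flat grey.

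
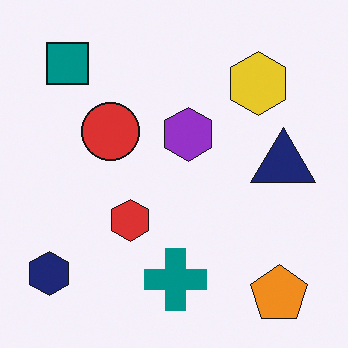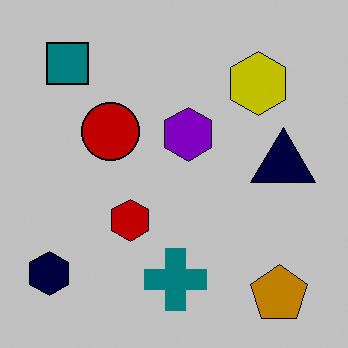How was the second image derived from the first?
This is the original image aggressively posterized.

Each flat color has snapped to a coarser quantized level — most visibly, the near-white background has dropped to a flat grey.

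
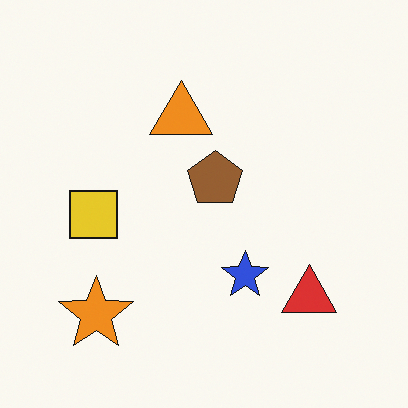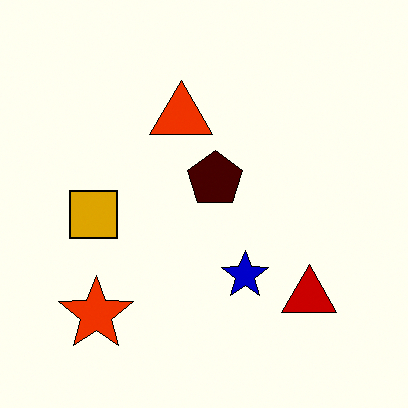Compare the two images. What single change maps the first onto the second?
It was boosted in contrast.

Tones are pushed away from mid-grey across the whole image — a global contrast change.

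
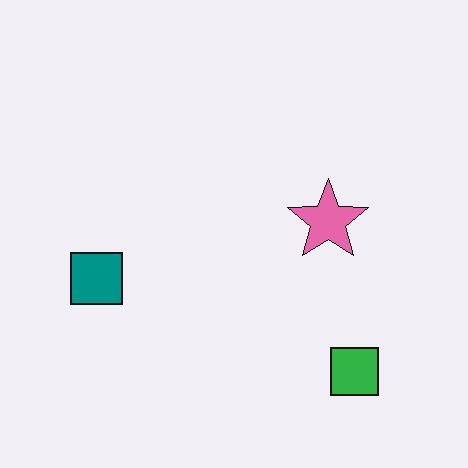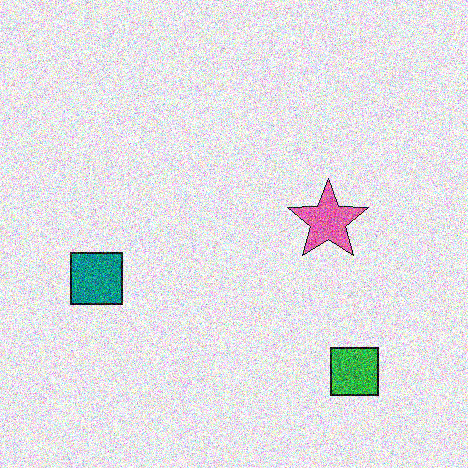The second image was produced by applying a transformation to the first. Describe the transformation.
Degraded with heavy additive noise.

Random speckle covers the whole image, including the flat background.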